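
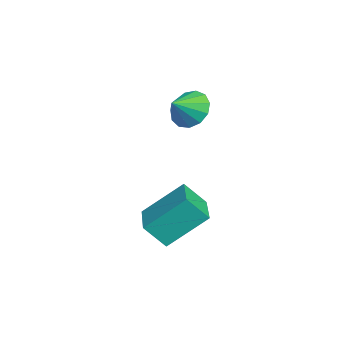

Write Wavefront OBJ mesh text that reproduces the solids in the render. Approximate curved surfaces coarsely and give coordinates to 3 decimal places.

v -1.729 -1.346 -1.63
v -1.765 -2.142 -0.733
v -1.85 0.135 -0.321
v -1.886 -0.661 0.576
v 0.086 -1.299 -1.516
v 0.05 -2.095 -0.619
v -0.035 0.182 -0.207
v -0.071 -0.614 0.69
v -3.609 -0.408 3.516
v -3.023 -0.437 2.846
v -2.991 -1.072 4.084
v -2.883 -0.055 3.14
v -2.974 0.214 3.553
v -3.266 0.286 3.954
v -3.666 0.138 4.217
v -4.049 -0.184 4.256
v -4.292 -0.577 4.061
v -4.318 -0.916 3.693
v -4.119 -1.094 3.268
v -3.758 -1.054 2.922
v -3.349 -0.809 2.765
f 2 4 1
f 5 2 1
f 1 4 3
f 3 5 1
f 2 8 4
f 6 2 5
f 6 8 2
f 4 8 3
f 7 5 3
f 3 8 7
f 7 6 5
f 8 6 7
f 10 9 12
f 10 12 11
f 12 9 13
f 12 13 11
f 13 9 14
f 13 14 11
f 14 9 15
f 14 15 11
f 15 9 16
f 15 16 11
f 16 9 17
f 16 17 11
f 17 9 18
f 17 18 11
f 18 9 19
f 18 19 11
f 19 9 20
f 19 20 11
f 20 9 21
f 20 21 11
f 21 9 10
f 21 10 11



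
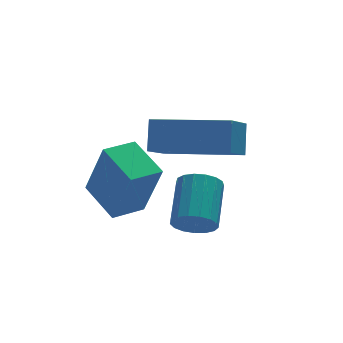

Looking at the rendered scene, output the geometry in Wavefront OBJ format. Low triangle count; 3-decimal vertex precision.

v -4.185 -0.02 0.904
v -3.879 -0.556 2.595
v -4.464 1.185 1.336
v -4.158 0.649 3.027
v -3.242 0.231 0.813
v -2.936 -0.305 2.504
v -3.521 1.436 1.245
v -3.215 0.9 2.936
v -1.916 -2.105 4.051
v -1.666 -1.591 4.822
v -3.536 -0.798 3.706
v -3.286 -0.284 4.477
v -1.214 -1.416 3.363
v -0.964 -0.902 4.134
v -2.834 -0.109 3.018
v -2.584 0.405 3.789
v -2.927 -2.312 1.865
v -2.433 -2.39 1.552
v -1.839 -1.327 2.222
v -2.333 -1.248 2.535
v -2.583 -2.209 1.397
v -1.989 -1.145 2.067
v -2.812 -2.05 1.349
v -2.218 -0.987 2.019
v -3.067 -1.952 1.419
v -2.473 -0.889 2.089
v -3.29 -1.936 1.591
v -2.697 -0.873 2.261
v -3.43 -2.006 1.826
v -2.836 -0.943 2.496
v -3.455 -2.146 2.07
v -2.861 -1.083 2.74
v -3.358 -2.324 2.267
v -2.764 -1.261 2.937
v -3.163 -2.499 2.372
v -2.569 -1.436 3.042
v -2.914 -2.631 2.361
v -2.32 -1.568 3.031
v -2.667 -2.69 2.236
v -2.074 -1.627 2.906
v -2.481 -2.662 2.026
v -1.887 -1.599 2.696
v -2.396 -2.554 1.779
v -1.802 -1.491 2.449
f 2 4 1
f 5 2 1
f 1 4 3
f 3 5 1
f 2 8 4
f 6 2 5
f 6 8 2
f 4 8 3
f 7 5 3
f 3 8 7
f 7 6 5
f 8 6 7
f 10 12 9
f 13 10 9
f 9 12 11
f 11 13 9
f 10 16 12
f 14 10 13
f 14 16 10
f 12 16 11
f 15 13 11
f 11 16 15
f 15 14 13
f 16 14 15
f 18 17 21
f 18 21 19
f 19 21 22
f 19 22 20
f 21 17 23
f 21 23 22
f 22 23 24
f 22 24 20
f 23 17 25
f 23 25 24
f 24 25 26
f 24 26 20
f 25 17 27
f 25 27 26
f 26 27 28
f 26 28 20
f 27 17 29
f 27 29 28
f 28 29 30
f 28 30 20
f 29 17 31
f 29 31 30
f 30 31 32
f 30 32 20
f 31 17 33
f 31 33 32
f 32 33 34
f 32 34 20
f 33 17 35
f 33 35 34
f 34 35 36
f 34 36 20
f 35 17 37
f 35 37 36
f 36 37 38
f 36 38 20
f 37 17 39
f 37 39 38
f 38 39 40
f 38 40 20
f 39 17 41
f 39 41 40
f 40 41 42
f 40 42 20
f 41 17 43
f 41 43 42
f 42 43 44
f 42 44 20
f 43 17 18
f 43 18 44
f 44 18 19
f 44 19 20



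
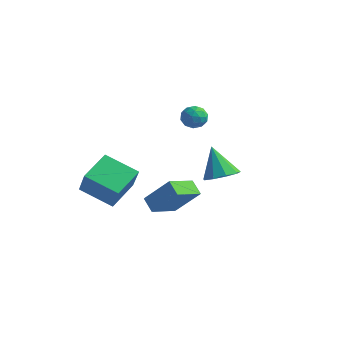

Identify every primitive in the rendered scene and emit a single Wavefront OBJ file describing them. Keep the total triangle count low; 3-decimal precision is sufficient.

v 2.954 -1.833 0.813
v 3.796 -1.696 1.21
v 2.146 -1.647 2.467
v 3.546 -1.133 1.024
v 3.019 -0.899 0.739
v 2.462 -1.101 0.49
v 2.136 -1.646 0.392
v 2.192 -2.279 0.491
v 2.606 -2.703 0.741
v 3.182 -2.72 1.025
v 3.652 -2.323 1.21
v 1.395 -5.094 -0.86
v 0.682 -4.857 -0.312
v 1.498 -3.539 -1.401
v 0.785 -3.301 -0.852
v 2.635 -4.679 0.572
v 1.922 -4.441 1.121
v 2.738 -3.123 0.032
v 2.025 -2.886 0.58
v -2.418 1.545 1.95
v -2.034 2.173 1.773
v -1.406 1.067 2.447
v -1.022 1.695 2.27
v -1.558 1.717 2.805
v -2.183 2.012 2.497
v -1.257 1.228 1.723
v -1.882 1.523 1.415
v -1.316 1.977 1.632
v -1.502 2.279 2.301
v -1.938 0.961 1.919
v -2.124 1.263 2.588
v -2.315 1.901 1.818
v -1.125 1.339 2.402
v -1.44 1.352 2.717
v -1.214 1.721 2.613
v -2.402 1.807 2.243
v -2.177 2.176 2.139
v -1.897 1.907 2.746
v -1.263 1.064 2.081
v -1.038 1.433 1.977
v -2.226 1.519 1.607
v -2 1.888 1.503
v -1.543 1.333 1.474
v -1.667 2.155 1.631
v -1.073 1.874 1.923
v -1.211 1.599 1.602
v -1.578 1.773 1.421
v -1.777 2.333 2.024
v -1.182 2.051 2.317
v -1.497 2.064 2.631
v -1.864 2.238 2.45
v -1.355 2.217 1.942
v -2.258 1.189 1.903
v -1.663 0.907 2.196
v -1.576 1.002 1.77
v -1.943 1.176 1.589
v -2.367 1.366 2.297
v -1.773 1.085 2.589
v -1.862 1.467 2.799
v -2.229 1.641 2.618
v -2.085 1.023 2.278
v -2.508 -3.623 -2.511
v -4.235 -4.205 -1.663
v -2.711 -1.907 -1.745
v -4.438 -2.489 -0.897
v -1.602 -4.171 -1.043
v -3.329 -4.753 -0.195
v -1.805 -2.455 -0.277
v -3.532 -3.037 0.571
f 2 1 4
f 2 4 3
f 4 1 5
f 4 5 3
f 5 1 6
f 5 6 3
f 6 1 7
f 6 7 3
f 7 1 8
f 7 8 3
f 8 1 9
f 8 9 3
f 9 1 10
f 9 10 3
f 10 1 11
f 10 11 3
f 11 1 2
f 11 2 3
f 13 15 12
f 16 13 12
f 12 15 14
f 14 16 12
f 13 19 15
f 17 13 16
f 17 19 13
f 15 19 14
f 18 16 14
f 14 19 18
f 18 17 16
f 19 17 18
f 20 57 36
f 57 31 60
f 36 60 25
f 57 60 36
f 20 36 32
f 36 25 37
f 32 37 21
f 36 37 32
f 20 32 41
f 32 21 42
f 41 42 27
f 32 42 41
f 20 41 53
f 41 27 56
f 53 56 30
f 41 56 53
f 20 53 57
f 53 30 61
f 57 61 31
f 53 61 57
f 21 37 48
f 37 25 51
f 48 51 29
f 37 51 48
f 25 60 38
f 60 31 59
f 38 59 24
f 60 59 38
f 31 61 58
f 61 30 54
f 58 54 22
f 61 54 58
f 30 56 55
f 56 27 43
f 55 43 26
f 56 43 55
f 27 42 47
f 42 21 44
f 47 44 28
f 42 44 47
f 23 49 35
f 49 29 50
f 35 50 24
f 49 50 35
f 23 35 33
f 35 24 34
f 33 34 22
f 35 34 33
f 23 33 40
f 33 22 39
f 40 39 26
f 33 39 40
f 23 40 45
f 40 26 46
f 45 46 28
f 40 46 45
f 23 45 49
f 45 28 52
f 49 52 29
f 45 52 49
f 24 50 38
f 50 29 51
f 38 51 25
f 50 51 38
f 22 34 58
f 34 24 59
f 58 59 31
f 34 59 58
f 26 39 55
f 39 22 54
f 55 54 30
f 39 54 55
f 28 46 47
f 46 26 43
f 47 43 27
f 46 43 47
f 29 52 48
f 52 28 44
f 48 44 21
f 52 44 48
f 63 65 62
f 66 63 62
f 62 65 64
f 64 66 62
f 63 69 65
f 67 63 66
f 67 69 63
f 65 69 64
f 68 66 64
f 64 69 68
f 68 67 66
f 69 67 68



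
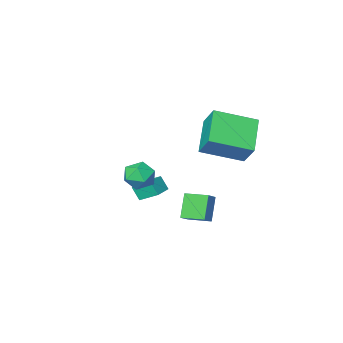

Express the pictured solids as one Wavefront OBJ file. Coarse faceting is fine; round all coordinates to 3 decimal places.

v -2.138 1.77 3.023
v -2.101 2.687 4.08
v -4.004 2.639 2.336
v -3.967 3.556 3.393
v -1.093 3.084 1.847
v -1.056 4.001 2.904
v -2.959 3.953 1.16
v -2.922 4.87 2.217
v -1.189 -1.612 -2.97
v -0.996 -2.005 -2.229
v -1.74 -0.787 -2.389
v -1.548 -1.179 -1.649
v -0.332 -1.081 -2.911
v -0.14 -1.473 -2.171
v -0.884 -0.255 -2.331
v -0.691 -0.648 -1.59
v -2.262 0.502 -2.373
v -1.598 0.966 -1.877
v -2.997 1.445 -2.272
v -2.333 1.91 -1.776
v -1.727 1.05 -3.604
v -1.063 1.515 -3.108
v -2.462 1.994 -3.503
v -1.798 2.458 -3.007
v 0.948 2.704 0.967
v 1.636 3.001 0.562
v 1.284 1.419 0.598
v 1.972 1.716 0.193
v 1.934 1.744 1.043
v 1.726 2.538 1.271
v 1.194 1.882 -0.111
v 0.986 2.676 0.117
v 1.788 2.492 -0.105
v 2.245 2.407 0.609
v 0.675 2.013 0.551
v 1.132 1.928 1.265
f 2 4 1
f 5 2 1
f 1 4 3
f 3 5 1
f 2 8 4
f 6 2 5
f 6 8 2
f 4 8 3
f 7 5 3
f 3 8 7
f 7 6 5
f 8 6 7
f 10 12 9
f 13 10 9
f 9 12 11
f 11 13 9
f 10 16 12
f 14 10 13
f 14 16 10
f 12 16 11
f 15 13 11
f 11 16 15
f 15 14 13
f 16 14 15
f 18 20 17
f 21 18 17
f 17 20 19
f 19 21 17
f 18 24 20
f 22 18 21
f 22 24 18
f 20 24 19
f 23 21 19
f 19 24 23
f 23 22 21
f 24 22 23
f 25 36 30
f 25 30 26
f 25 26 32
f 25 32 35
f 25 35 36
f 26 30 34
f 30 36 29
f 36 35 27
f 35 32 31
f 32 26 33
f 28 34 29
f 28 29 27
f 28 27 31
f 28 31 33
f 28 33 34
f 29 34 30
f 27 29 36
f 31 27 35
f 33 31 32
f 34 33 26



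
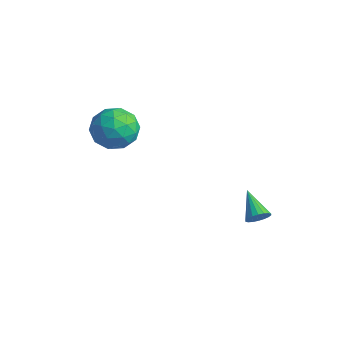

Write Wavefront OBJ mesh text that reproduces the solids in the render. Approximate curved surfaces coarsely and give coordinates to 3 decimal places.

v 3.317 -0.588 -4.174
v 3.629 -0.336 -3.813
v 2.163 -0.232 -3.426
v 3.579 -0.162 -3.972
v 3.478 -0.072 -4.17
v 3.345 -0.085 -4.37
v 3.206 -0.197 -4.53
v 3.089 -0.387 -4.621
v 3.017 -0.616 -4.623
v 3.004 -0.84 -4.536
v 3.054 -1.013 -4.377
v 3.155 -1.103 -4.179
v 3.288 -1.09 -3.979
v 3.427 -0.978 -3.818
v 3.544 -0.789 -3.728
v 3.616 -0.559 -3.726
v -2.355 -2.769 -0.313
v -1.664 -2.797 -1.118
v -2.296 -4.483 -0.202
v -1.605 -4.511 -1.007
v -1.31 -4.111 -0.069
v -1.347 -3.052 -0.137
v -2.613 -4.228 -1.183
v -2.65 -3.169 -1.251
v -1.823 -3.699 -1.656
v -1.018 -3.627 -0.967
v -2.942 -3.653 -0.353
v -2.137 -3.581 0.336
v -2.014 -2.633 -0.725
v -1.946 -4.647 -0.595
v -1.772 -4.412 -0.043
v -1.366 -4.429 -0.517
v -1.828 -2.782 -0.148
v -1.422 -2.799 -0.622
v -1.214 -3.572 -0.005
v -2.538 -4.481 -0.698
v -2.132 -4.498 -1.172
v -2.594 -2.851 -0.803
v -2.188 -2.868 -1.277
v -2.746 -3.708 -1.315
v -1.702 -3.179 -1.515
v -1.667 -4.187 -1.45
v -2.26 -4.02 -1.553
v -2.281 -3.398 -1.593
v -1.229 -3.137 -1.11
v -1.194 -4.144 -1.045
v -1.021 -3.909 -0.493
v -1.042 -3.287 -0.533
v -1.322 -3.667 -1.426
v -2.766 -3.136 -0.275
v -2.731 -4.143 -0.21
v -2.918 -3.993 -0.787
v -2.939 -3.371 -0.827
v -2.293 -3.093 0.13
v -2.258 -4.101 0.195
v -1.679 -3.882 0.273
v -1.7 -3.26 0.233
v -2.638 -3.613 0.106
f 2 1 4
f 2 4 3
f 4 1 5
f 4 5 3
f 5 1 6
f 5 6 3
f 6 1 7
f 6 7 3
f 7 1 8
f 7 8 3
f 8 1 9
f 8 9 3
f 9 1 10
f 9 10 3
f 10 1 11
f 10 11 3
f 11 1 12
f 11 12 3
f 12 1 13
f 12 13 3
f 13 1 14
f 13 14 3
f 14 1 15
f 14 15 3
f 15 1 16
f 15 16 3
f 16 1 2
f 16 2 3
f 17 54 33
f 54 28 57
f 33 57 22
f 54 57 33
f 17 33 29
f 33 22 34
f 29 34 18
f 33 34 29
f 17 29 38
f 29 18 39
f 38 39 24
f 29 39 38
f 17 38 50
f 38 24 53
f 50 53 27
f 38 53 50
f 17 50 54
f 50 27 58
f 54 58 28
f 50 58 54
f 18 34 45
f 34 22 48
f 45 48 26
f 34 48 45
f 22 57 35
f 57 28 56
f 35 56 21
f 57 56 35
f 28 58 55
f 58 27 51
f 55 51 19
f 58 51 55
f 27 53 52
f 53 24 40
f 52 40 23
f 53 40 52
f 24 39 44
f 39 18 41
f 44 41 25
f 39 41 44
f 20 46 32
f 46 26 47
f 32 47 21
f 46 47 32
f 20 32 30
f 32 21 31
f 30 31 19
f 32 31 30
f 20 30 37
f 30 19 36
f 37 36 23
f 30 36 37
f 20 37 42
f 37 23 43
f 42 43 25
f 37 43 42
f 20 42 46
f 42 25 49
f 46 49 26
f 42 49 46
f 21 47 35
f 47 26 48
f 35 48 22
f 47 48 35
f 19 31 55
f 31 21 56
f 55 56 28
f 31 56 55
f 23 36 52
f 36 19 51
f 52 51 27
f 36 51 52
f 25 43 44
f 43 23 40
f 44 40 24
f 43 40 44
f 26 49 45
f 49 25 41
f 45 41 18
f 49 41 45



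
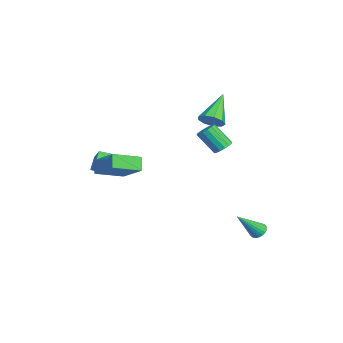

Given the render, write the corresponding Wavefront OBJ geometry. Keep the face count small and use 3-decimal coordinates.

v 3.613 4.19 -2.778
v 4.111 4.177 -2.985
v 4.167 2.97 -1.362
v 4.125 4.349 -2.842
v 4.05 4.494 -2.688
v 3.899 4.586 -2.549
v 3.699 4.61 -2.45
v 3.484 4.561 -2.408
v 3.291 4.448 -2.43
v 3.154 4.291 -2.512
v 3.096 4.116 -2.64
v 3.128 3.954 -2.792
v 3.243 3.832 -2.942
v 3.422 3.773 -3.063
v 3.634 3.786 -3.135
v 3.843 3.868 -3.146
v 4.012 4.007 -3.092
v -1.741 2.248 2.979
v -1.175 2.342 3.523
v -3.219 3.052 4.381
v -1.218 2.788 3.221
v -1.505 2.982 2.806
v -1.903 2.832 2.473
v -2.225 2.408 2.376
v -2.32 1.91 2.562
v -2.144 1.57 2.943
v -1.78 1.546 3.341
v -1.397 1.852 3.57
v 0.21 -4.194 1.183
v 1.534 -3.305 2.234
v -0.392 -2.62 0.611
v 0.932 -1.731 1.661
v 0.808 -4.229 0.459
v 2.132 -3.34 1.509
v 0.206 -2.655 -0.114
v 1.53 -1.766 0.937
v -2.218 -4.341 -0.723
v -2.87 -4.087 -0.05
v -2.106 -2.712 -1.229
v -2.757 -2.458 -0.557
v -1.163 -4.122 0.217
v -1.814 -3.868 0.889
v -1.05 -2.493 -0.29
v -1.702 -2.239 0.383
v -0.551 2.781 1.474
v -0.139 3.058 1.828
v -0.576 2.136 3.06
v -0.989 1.859 2.706
v -0.403 3.228 1.861
v -0.84 2.306 3.093
v -0.707 3.279 1.791
v -1.144 2.356 3.023
v -0.969 3.195 1.636
v -1.406 2.273 2.868
v -1.119 3.001 1.437
v -1.556 2.079 2.669
v -1.117 2.748 1.248
v -1.554 1.826 2.48
v -0.964 2.504 1.12
v -1.401 1.582 2.352
v -0.7 2.334 1.087
v -1.137 1.412 2.319
v -0.396 2.284 1.157
v -0.833 1.361 2.389
v -0.134 2.367 1.312
v -0.571 1.445 2.544
v 0.016 2.561 1.511
v -0.421 1.639 2.743
v 0.014 2.814 1.7
v -0.423 1.892 2.932
f 2 1 4
f 2 4 3
f 4 1 5
f 4 5 3
f 5 1 6
f 5 6 3
f 6 1 7
f 6 7 3
f 7 1 8
f 7 8 3
f 8 1 9
f 8 9 3
f 9 1 10
f 9 10 3
f 10 1 11
f 10 11 3
f 11 1 12
f 11 12 3
f 12 1 13
f 12 13 3
f 13 1 14
f 13 14 3
f 14 1 15
f 14 15 3
f 15 1 16
f 15 16 3
f 16 1 17
f 16 17 3
f 17 1 2
f 17 2 3
f 19 18 21
f 19 21 20
f 21 18 22
f 21 22 20
f 22 18 23
f 22 23 20
f 23 18 24
f 23 24 20
f 24 18 25
f 24 25 20
f 25 18 26
f 25 26 20
f 26 18 27
f 26 27 20
f 27 18 28
f 27 28 20
f 28 18 19
f 28 19 20
f 30 32 29
f 33 30 29
f 29 32 31
f 31 33 29
f 30 36 32
f 34 30 33
f 34 36 30
f 32 36 31
f 35 33 31
f 31 36 35
f 35 34 33
f 36 34 35
f 38 40 37
f 41 38 37
f 37 40 39
f 39 41 37
f 38 44 40
f 42 38 41
f 42 44 38
f 40 44 39
f 43 41 39
f 39 44 43
f 43 42 41
f 44 42 43
f 46 45 49
f 46 49 47
f 47 49 50
f 47 50 48
f 49 45 51
f 49 51 50
f 50 51 52
f 50 52 48
f 51 45 53
f 51 53 52
f 52 53 54
f 52 54 48
f 53 45 55
f 53 55 54
f 54 55 56
f 54 56 48
f 55 45 57
f 55 57 56
f 56 57 58
f 56 58 48
f 57 45 59
f 57 59 58
f 58 59 60
f 58 60 48
f 59 45 61
f 59 61 60
f 60 61 62
f 60 62 48
f 61 45 63
f 61 63 62
f 62 63 64
f 62 64 48
f 63 45 65
f 63 65 64
f 64 65 66
f 64 66 48
f 65 45 67
f 65 67 66
f 66 67 68
f 66 68 48
f 67 45 69
f 67 69 68
f 68 69 70
f 68 70 48
f 69 45 46
f 69 46 70
f 70 46 47
f 70 47 48



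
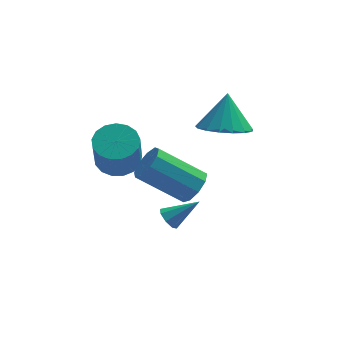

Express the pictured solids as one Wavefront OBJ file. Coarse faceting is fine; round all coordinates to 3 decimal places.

v 0.475 -0.823 2.392
v 0.825 -1.181 2.964
v -0.866 -0.855 4.2
v -1.215 -0.497 3.628
v 0.934 -0.673 2.979
v -0.757 -0.347 4.216
v 0.828 -0.235 2.719
v -0.862 0.091 3.956
v 0.558 -0.072 2.306
v -1.133 0.254 3.543
v 0.249 -0.261 1.933
v -1.442 0.065 3.17
v 0.045 -0.712 1.775
v -1.645 -0.386 3.012
v 0.043 -1.215 1.905
v -1.647 -0.889 3.142
v 0.243 -1.535 2.262
v -1.447 -1.209 3.499
v 0.552 -1.522 2.681
v -1.139 -1.196 3.918
v 1.973 3.048 2.565
v 2.897 3.525 2.208
v 2.167 3.772 4.035
v 2.521 3.873 2.086
v 2.019 4.031 2.074
v 1.506 3.964 2.175
v 1.101 3.687 2.365
v 0.895 3.264 2.601
v 0.936 2.791 2.829
v 1.215 2.377 2.996
v 1.668 2.116 3.065
v 2.19 2.069 3.019
v 2.663 2.246 2.869
v 2.977 2.607 2.65
v 3.062 3.068 2.411
v -0.348 0.577 -0.529
v -0.068 0.303 -0.886
v 0.808 0.663 0.309
v -0.051 0.703 -0.95
v -0.208 1.029 -0.768
v -0.446 1.091 -0.445
v -0.627 0.852 -0.172
v -0.644 0.452 -0.108
v -0.487 0.125 -0.29
v -0.249 0.063 -0.613
v -2.005 3.849 0.469
v -1.088 3.862 0.538
v -1.198 3.065 2.16
v -2.115 3.051 2.091
v -1.213 4.245 0.718
v -1.323 3.447 2.339
v -1.519 4.536 0.84
v -1.629 3.739 2.462
v -1.937 4.67 0.878
v -2.047 3.873 2.499
v -2.37 4.616 0.822
v -2.48 3.819 2.443
v -2.72 4.386 0.685
v -2.83 3.589 2.306
v -2.906 4.033 0.499
v -3.016 3.236 2.12
v -2.885 3.638 0.306
v -2.995 2.84 1.927
v -2.663 3.291 0.15
v -2.773 2.493 1.772
v -2.29 3.072 0.068
v -2.4 2.274 1.689
v -1.852 3.03 0.077
v -1.962 2.233 1.699
v -1.449 3.177 0.177
v -1.559 2.38 1.798
v -1.173 3.477 0.343
v -1.283 2.68 1.964
f 2 1 5
f 2 5 3
f 3 5 6
f 3 6 4
f 5 1 7
f 5 7 6
f 6 7 8
f 6 8 4
f 7 1 9
f 7 9 8
f 8 9 10
f 8 10 4
f 9 1 11
f 9 11 10
f 10 11 12
f 10 12 4
f 11 1 13
f 11 13 12
f 12 13 14
f 12 14 4
f 13 1 15
f 13 15 14
f 14 15 16
f 14 16 4
f 15 1 17
f 15 17 16
f 16 17 18
f 16 18 4
f 17 1 19
f 17 19 18
f 18 19 20
f 18 20 4
f 19 1 2
f 19 2 20
f 20 2 3
f 20 3 4
f 22 21 24
f 22 24 23
f 24 21 25
f 24 25 23
f 25 21 26
f 25 26 23
f 26 21 27
f 26 27 23
f 27 21 28
f 27 28 23
f 28 21 29
f 28 29 23
f 29 21 30
f 29 30 23
f 30 21 31
f 30 31 23
f 31 21 32
f 31 32 23
f 32 21 33
f 32 33 23
f 33 21 34
f 33 34 23
f 34 21 35
f 34 35 23
f 35 21 22
f 35 22 23
f 37 36 39
f 37 39 38
f 39 36 40
f 39 40 38
f 40 36 41
f 40 41 38
f 41 36 42
f 41 42 38
f 42 36 43
f 42 43 38
f 43 36 44
f 43 44 38
f 44 36 45
f 44 45 38
f 45 36 37
f 45 37 38
f 47 46 50
f 47 50 48
f 48 50 51
f 48 51 49
f 50 46 52
f 50 52 51
f 51 52 53
f 51 53 49
f 52 46 54
f 52 54 53
f 53 54 55
f 53 55 49
f 54 46 56
f 54 56 55
f 55 56 57
f 55 57 49
f 56 46 58
f 56 58 57
f 57 58 59
f 57 59 49
f 58 46 60
f 58 60 59
f 59 60 61
f 59 61 49
f 60 46 62
f 60 62 61
f 61 62 63
f 61 63 49
f 62 46 64
f 62 64 63
f 63 64 65
f 63 65 49
f 64 46 66
f 64 66 65
f 65 66 67
f 65 67 49
f 66 46 68
f 66 68 67
f 67 68 69
f 67 69 49
f 68 46 70
f 68 70 69
f 69 70 71
f 69 71 49
f 70 46 72
f 70 72 71
f 71 72 73
f 71 73 49
f 72 46 47
f 72 47 73
f 73 47 48
f 73 48 49



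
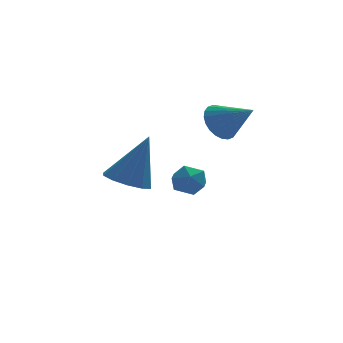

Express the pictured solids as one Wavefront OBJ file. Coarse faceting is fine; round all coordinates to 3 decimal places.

v -1.203 -1.197 1.235
v -0.503 -1.631 0.986
v -0.437 -1.023 3.085
v -0.414 -1.114 0.901
v -0.627 -0.629 0.943
v -1.059 -0.361 1.097
v -1.547 -0.412 1.303
v -1.902 -0.763 1.483
v -1.991 -1.281 1.569
v -1.778 -1.766 1.526
v -1.346 -2.034 1.373
v -0.859 -1.983 1.167
v 2.724 2.312 2.37
v 3.126 2.11 1.685
v 3.636 1.348 3.19
v 3.298 2.359 1.787
v 3.383 2.602 1.977
v 3.368 2.8 2.228
v 3.254 2.924 2.5
v 3.06 2.955 2.753
v 2.815 2.888 2.947
v 2.556 2.734 3.053
v 2.322 2.515 3.056
v 2.15 2.265 2.954
v 2.065 2.023 2.763
v 2.08 1.824 2.513
v 2.194 1.7 2.24
v 2.388 1.669 1.988
v 2.633 1.736 1.794
v 2.892 1.891 1.687
v 1.326 3.47 -0.431
v 1.821 3.496 -0.975
v 1.679 2.364 -0.165
v 2.174 2.39 -0.709
v 2.263 2.808 -0.11
v 2.045 3.491 -0.274
v 1.455 2.369 -0.866
v 1.237 3.052 -1.03
v 1.901 2.816 -1.244
v 2.4 3.087 -0.776
v 1.1 2.773 -0.364
v 1.599 3.044 0.104
f 2 1 4
f 2 4 3
f 4 1 5
f 4 5 3
f 5 1 6
f 5 6 3
f 6 1 7
f 6 7 3
f 7 1 8
f 7 8 3
f 8 1 9
f 8 9 3
f 9 1 10
f 9 10 3
f 10 1 11
f 10 11 3
f 11 1 12
f 11 12 3
f 12 1 2
f 12 2 3
f 14 13 16
f 14 16 15
f 16 13 17
f 16 17 15
f 17 13 18
f 17 18 15
f 18 13 19
f 18 19 15
f 19 13 20
f 19 20 15
f 20 13 21
f 20 21 15
f 21 13 22
f 21 22 15
f 22 13 23
f 22 23 15
f 23 13 24
f 23 24 15
f 24 13 25
f 24 25 15
f 25 13 26
f 25 26 15
f 26 13 27
f 26 27 15
f 27 13 28
f 27 28 15
f 28 13 29
f 28 29 15
f 29 13 30
f 29 30 15
f 30 13 14
f 30 14 15
f 31 42 36
f 31 36 32
f 31 32 38
f 31 38 41
f 31 41 42
f 32 36 40
f 36 42 35
f 42 41 33
f 41 38 37
f 38 32 39
f 34 40 35
f 34 35 33
f 34 33 37
f 34 37 39
f 34 39 40
f 35 40 36
f 33 35 42
f 37 33 41
f 39 37 38
f 40 39 32



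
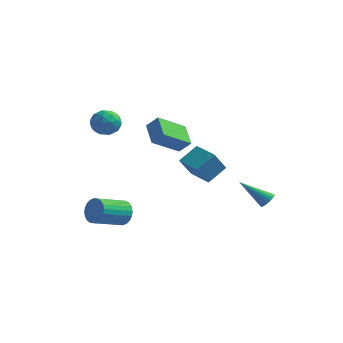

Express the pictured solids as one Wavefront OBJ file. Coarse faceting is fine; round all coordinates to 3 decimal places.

v -2.521 3.324 -0.754
v -3.152 1.807 0.18
v -1.886 3.453 -0.116
v -2.517 1.936 0.818
v -1.603 2.484 -1.498
v -2.234 0.967 -0.564
v -0.968 2.613 -0.86
v -1.599 1.096 0.074
v -1.355 -2.765 -3.93
v -1.119 -3.086 -4.589
v -1.689 -4.616 -4.049
v -1.925 -4.295 -3.39
v -0.874 -3.116 -4.418
v -1.444 -4.647 -3.877
v -0.702 -3.094 -4.172
v -1.272 -4.624 -3.632
v -0.63 -3.021 -3.89
v -1.2 -4.551 -3.35
v -0.668 -2.909 -3.614
v -1.238 -4.439 -3.073
v -0.811 -2.775 -3.386
v -1.381 -4.305 -2.845
v -1.036 -2.64 -3.241
v -1.606 -4.17 -2.7
v -1.31 -2.524 -3.2
v -1.88 -4.054 -2.66
v -1.591 -2.444 -3.271
v -2.161 -3.974 -2.731
v -1.836 -2.413 -3.443
v -2.406 -3.944 -2.902
v -2.008 -2.436 -3.688
v -2.578 -3.966 -3.148
v -2.08 -2.509 -3.97
v -2.65 -4.039 -3.43
v -2.042 -2.621 -4.247
v -2.612 -4.151 -3.706
v -1.899 -2.755 -4.475
v -2.469 -4.285 -3.934
v -1.674 -2.89 -4.62
v -2.244 -4.42 -4.079
v -1.4 -3.006 -4.66
v -1.97 -4.536 -4.12
v -2.75 -1.259 1.935
v -2.223 -1.878 1.763
v -3.697 -1.862 1.197
v -3.17 -2.481 1.025
v -3.465 -2.388 1.796
v -2.88 -2.016 2.252
v -3.04 -1.724 0.708
v -2.455 -1.352 1.164
v -2.402 -2.165 1.005
v -2.665 -2.576 1.678
v -3.255 -1.164 1.282
v -3.518 -1.575 1.955
v -2.403 -1.516 1.914
v -3.517 -2.224 1.046
v -3.691 -2.17 1.499
v -3.381 -2.534 1.398
v -2.789 -1.597 2.201
v -2.479 -1.96 2.1
v -3.21 -2.26 2.12
v -3.441 -1.78 0.86
v -3.131 -2.143 0.759
v -2.539 -1.206 1.562
v -2.229 -1.57 1.461
v -2.71 -1.48 0.84
v -2.199 -2.048 1.367
v -2.756 -2.402 0.933
v -2.679 -1.958 0.747
v -2.335 -1.739 1.015
v -2.353 -2.289 1.763
v -2.91 -2.644 1.329
v -3.084 -2.59 1.782
v -2.739 -2.37 2.05
v -2.459 -2.458 1.317
v -3.01 -1.096 1.631
v -3.567 -1.451 1.197
v -3.181 -1.37 0.91
v -2.836 -1.15 1.178
v -3.164 -1.338 2.027
v -3.721 -1.692 1.593
v -3.585 -2.001 1.945
v -3.241 -1.782 2.213
v -3.461 -1.282 1.643
v 3.918 1.98 -3.519
v 4.287 1.864 -3.187
v 2.662 1.36 -2.341
v 4.239 2.064 -3.132
v 4.136 2.249 -3.145
v 3.996 2.387 -3.222
v 3.841 2.455 -3.35
v 3.7 2.441 -3.508
v 3.597 2.347 -3.668
v 3.549 2.19 -3.802
v 3.565 1.996 -3.887
v 3.642 1.8 -3.908
v 3.766 1.635 -3.862
v 3.917 1.529 -3.757
v 4.068 1.501 -3.611
v 4.193 1.556 -3.449
v 4.27 1.685 -3.298
v 0.578 0.28 -1.863
v 0.47 -0.61 -0.736
v 0.984 1.206 -1.093
v 0.876 0.316 0.034
v 1.844 -0.116 -2.054
v 1.736 -1.006 -0.927
v 2.25 0.81 -1.284
v 2.142 -0.08 -0.157
f 2 4 1
f 5 2 1
f 1 4 3
f 3 5 1
f 2 8 4
f 6 2 5
f 6 8 2
f 4 8 3
f 7 5 3
f 3 8 7
f 7 6 5
f 8 6 7
f 10 9 13
f 10 13 11
f 11 13 14
f 11 14 12
f 13 9 15
f 13 15 14
f 14 15 16
f 14 16 12
f 15 9 17
f 15 17 16
f 16 17 18
f 16 18 12
f 17 9 19
f 17 19 18
f 18 19 20
f 18 20 12
f 19 9 21
f 19 21 20
f 20 21 22
f 20 22 12
f 21 9 23
f 21 23 22
f 22 23 24
f 22 24 12
f 23 9 25
f 23 25 24
f 24 25 26
f 24 26 12
f 25 9 27
f 25 27 26
f 26 27 28
f 26 28 12
f 27 9 29
f 27 29 28
f 28 29 30
f 28 30 12
f 29 9 31
f 29 31 30
f 30 31 32
f 30 32 12
f 31 9 33
f 31 33 32
f 32 33 34
f 32 34 12
f 33 9 35
f 33 35 34
f 34 35 36
f 34 36 12
f 35 9 37
f 35 37 36
f 36 37 38
f 36 38 12
f 37 9 39
f 37 39 38
f 38 39 40
f 38 40 12
f 39 9 41
f 39 41 40
f 40 41 42
f 40 42 12
f 41 9 10
f 41 10 42
f 42 10 11
f 42 11 12
f 43 80 59
f 80 54 83
f 59 83 48
f 80 83 59
f 43 59 55
f 59 48 60
f 55 60 44
f 59 60 55
f 43 55 64
f 55 44 65
f 64 65 50
f 55 65 64
f 43 64 76
f 64 50 79
f 76 79 53
f 64 79 76
f 43 76 80
f 76 53 84
f 80 84 54
f 76 84 80
f 44 60 71
f 60 48 74
f 71 74 52
f 60 74 71
f 48 83 61
f 83 54 82
f 61 82 47
f 83 82 61
f 54 84 81
f 84 53 77
f 81 77 45
f 84 77 81
f 53 79 78
f 79 50 66
f 78 66 49
f 79 66 78
f 50 65 70
f 65 44 67
f 70 67 51
f 65 67 70
f 46 72 58
f 72 52 73
f 58 73 47
f 72 73 58
f 46 58 56
f 58 47 57
f 56 57 45
f 58 57 56
f 46 56 63
f 56 45 62
f 63 62 49
f 56 62 63
f 46 63 68
f 63 49 69
f 68 69 51
f 63 69 68
f 46 68 72
f 68 51 75
f 72 75 52
f 68 75 72
f 47 73 61
f 73 52 74
f 61 74 48
f 73 74 61
f 45 57 81
f 57 47 82
f 81 82 54
f 57 82 81
f 49 62 78
f 62 45 77
f 78 77 53
f 62 77 78
f 51 69 70
f 69 49 66
f 70 66 50
f 69 66 70
f 52 75 71
f 75 51 67
f 71 67 44
f 75 67 71
f 86 85 88
f 86 88 87
f 88 85 89
f 88 89 87
f 89 85 90
f 89 90 87
f 90 85 91
f 90 91 87
f 91 85 92
f 91 92 87
f 92 85 93
f 92 93 87
f 93 85 94
f 93 94 87
f 94 85 95
f 94 95 87
f 95 85 96
f 95 96 87
f 96 85 97
f 96 97 87
f 97 85 98
f 97 98 87
f 98 85 99
f 98 99 87
f 99 85 100
f 99 100 87
f 100 85 101
f 100 101 87
f 101 85 86
f 101 86 87
f 103 105 102
f 106 103 102
f 102 105 104
f 104 106 102
f 103 109 105
f 107 103 106
f 107 109 103
f 105 109 104
f 108 106 104
f 104 109 108
f 108 107 106
f 109 107 108



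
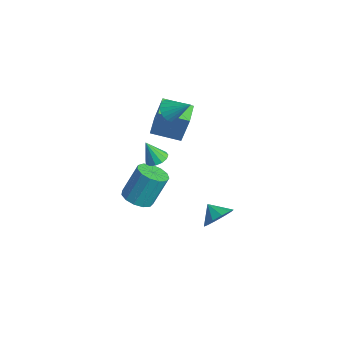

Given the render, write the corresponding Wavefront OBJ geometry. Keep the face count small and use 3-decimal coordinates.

v -4.716 0.688 -0.197
v -4.339 1.039 1.684
v -3.759 2.175 -0.667
v -3.381 2.526 1.214
v -3.439 -0.166 -0.294
v -3.061 0.185 1.587
v -2.481 1.321 -0.764
v -2.104 1.672 1.117
v -2.216 -1.533 -4.638
v -1.336 -1.135 -4.853
v -1.303 -0.15 -2.897
v -2.184 -0.547 -2.682
v -1.72 -0.771 -5.03
v -1.687 0.214 -3.074
v -2.261 -0.649 -5.082
v -2.229 0.336 -3.127
v -2.789 -0.808 -4.994
v -2.756 0.178 -3.038
v -3.135 -1.196 -4.792
v -3.102 -0.211 -2.837
v -3.189 -1.692 -4.541
v -3.156 -0.706 -2.586
v -2.934 -2.137 -4.321
v -2.902 -1.151 -2.366
v -2.452 -2.39 -4.202
v -2.419 -1.404 -2.246
v -1.894 -2.371 -4.221
v -1.862 -1.385 -2.265
v -1.439 -2.086 -4.372
v -1.407 -1.1 -2.416
v -1.231 -1.625 -4.608
v -1.198 -0.64 -2.652
v 1.763 -2.1 2.179
v 2.348 -2.427 2.191
v 1.457 -2.6 3.461
v 2.414 -2.086 2.34
v 2.273 -1.75 2.437
v 1.97 -1.524 2.453
v 1.602 -1.482 2.382
v 1.285 -1.635 2.246
v 1.12 -1.936 2.089
v 1.159 -2.289 1.961
v 1.39 -2.582 1.901
v 1.74 -2.721 1.931
v 2.097 -2.664 2.038
v 3.905 0.552 -2.166
v 4.485 0.442 -1.409
v 3.055 0.288 -1.554
v 4.302 1.006 -1.42
v 3.968 1.397 -1.716
v 3.609 1.465 -2.184
v 3.364 1.184 -2.645
v 3.325 0.661 -2.924
v 3.508 0.097 -2.913
v 3.842 -0.294 -2.617
v 4.2 -0.362 -2.149
v 4.446 -0.081 -1.687
v -1.797 0.275 2.704
v -1.351 0.429 2.108
v -0.843 1.125 3.636
v -1.574 0.684 2.104
v -1.84 0.858 2.218
v -2.098 0.916 2.429
v -2.297 0.848 2.694
v -2.396 0.666 2.962
v -2.376 0.407 3.178
v -2.242 0.121 3.301
v -2.019 -0.133 3.305
v -1.753 -0.307 3.191
v -1.495 -0.365 2.98
v -1.296 -0.297 2.715
v -1.197 -0.115 2.447
v -1.217 0.144 2.231
f 2 4 1
f 5 2 1
f 1 4 3
f 3 5 1
f 2 8 4
f 6 2 5
f 6 8 2
f 4 8 3
f 7 5 3
f 3 8 7
f 7 6 5
f 8 6 7
f 10 9 13
f 10 13 11
f 11 13 14
f 11 14 12
f 13 9 15
f 13 15 14
f 14 15 16
f 14 16 12
f 15 9 17
f 15 17 16
f 16 17 18
f 16 18 12
f 17 9 19
f 17 19 18
f 18 19 20
f 18 20 12
f 19 9 21
f 19 21 20
f 20 21 22
f 20 22 12
f 21 9 23
f 21 23 22
f 22 23 24
f 22 24 12
f 23 9 25
f 23 25 24
f 24 25 26
f 24 26 12
f 25 9 27
f 25 27 26
f 26 27 28
f 26 28 12
f 27 9 29
f 27 29 28
f 28 29 30
f 28 30 12
f 29 9 31
f 29 31 30
f 30 31 32
f 30 32 12
f 31 9 10
f 31 10 32
f 32 10 11
f 32 11 12
f 34 33 36
f 34 36 35
f 36 33 37
f 36 37 35
f 37 33 38
f 37 38 35
f 38 33 39
f 38 39 35
f 39 33 40
f 39 40 35
f 40 33 41
f 40 41 35
f 41 33 42
f 41 42 35
f 42 33 43
f 42 43 35
f 43 33 44
f 43 44 35
f 44 33 45
f 44 45 35
f 45 33 34
f 45 34 35
f 47 46 49
f 47 49 48
f 49 46 50
f 49 50 48
f 50 46 51
f 50 51 48
f 51 46 52
f 51 52 48
f 52 46 53
f 52 53 48
f 53 46 54
f 53 54 48
f 54 46 55
f 54 55 48
f 55 46 56
f 55 56 48
f 56 46 57
f 56 57 48
f 57 46 47
f 57 47 48
f 59 58 61
f 59 61 60
f 61 58 62
f 61 62 60
f 62 58 63
f 62 63 60
f 63 58 64
f 63 64 60
f 64 58 65
f 64 65 60
f 65 58 66
f 65 66 60
f 66 58 67
f 66 67 60
f 67 58 68
f 67 68 60
f 68 58 69
f 68 69 60
f 69 58 70
f 69 70 60
f 70 58 71
f 70 71 60
f 71 58 72
f 71 72 60
f 72 58 73
f 72 73 60
f 73 58 59
f 73 59 60



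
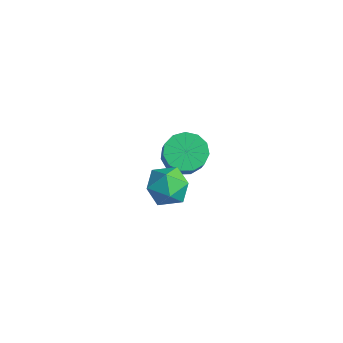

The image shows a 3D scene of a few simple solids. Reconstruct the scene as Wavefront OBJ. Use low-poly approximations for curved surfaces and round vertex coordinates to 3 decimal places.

v 1.072 -2.306 4.451
v 2.041 -2.493 4.297
v 0.679 -3.507 3.443
v 1.648 -3.694 3.289
v 1.237 -3.89 4.178
v 1.48 -3.148 4.801
v 1.24 -2.852 2.939
v 1.483 -2.11 3.562
v 2.145 -2.831 3.362
v 2.143 -3.472 4.128
v 0.577 -2.528 3.612
v 0.575 -3.169 4.378
v -3.914 1.794 -1.199
v -3.444 1.127 -1.777
v -2.635 0.659 -0.578
v -3.106 1.326 -0.001
v -3.138 1.6 -1.799
v -2.329 1.132 -0.6
v -3.079 2.134 -1.63
v -2.27 1.666 -0.431
v -3.285 2.561 -1.325
v -2.476 2.093 -0.126
v -3.691 2.744 -0.98
v -2.882 2.276 0.219
v -4.168 2.625 -0.704
v -3.359 2.157 0.495
v -4.564 2.242 -0.586
v -3.756 1.775 0.613
v -4.755 1.718 -0.663
v -3.946 1.25 0.536
v -4.678 1.217 -0.91
v -3.869 0.749 0.289
v -4.359 0.9 -1.249
v -3.55 0.432 -0.05
v -3.899 0.866 -1.572
v -3.09 0.398 -0.373
f 1 12 6
f 1 6 2
f 1 2 8
f 1 8 11
f 1 11 12
f 2 6 10
f 6 12 5
f 12 11 3
f 11 8 7
f 8 2 9
f 4 10 5
f 4 5 3
f 4 3 7
f 4 7 9
f 4 9 10
f 5 10 6
f 3 5 12
f 7 3 11
f 9 7 8
f 10 9 2
f 14 13 17
f 14 17 15
f 15 17 18
f 15 18 16
f 17 13 19
f 17 19 18
f 18 19 20
f 18 20 16
f 19 13 21
f 19 21 20
f 20 21 22
f 20 22 16
f 21 13 23
f 21 23 22
f 22 23 24
f 22 24 16
f 23 13 25
f 23 25 24
f 24 25 26
f 24 26 16
f 25 13 27
f 25 27 26
f 26 27 28
f 26 28 16
f 27 13 29
f 27 29 28
f 28 29 30
f 28 30 16
f 29 13 31
f 29 31 30
f 30 31 32
f 30 32 16
f 31 13 33
f 31 33 32
f 32 33 34
f 32 34 16
f 33 13 35
f 33 35 34
f 34 35 36
f 34 36 16
f 35 13 14
f 35 14 36
f 36 14 15
f 36 15 16



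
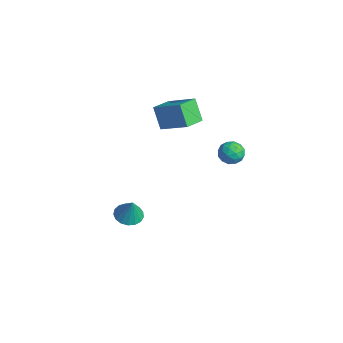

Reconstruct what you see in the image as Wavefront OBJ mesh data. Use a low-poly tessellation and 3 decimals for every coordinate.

v -1.949 -2.869 -4.78
v -1.422 -3.68 -4.94
v -1.411 -2.831 -3.2
v -1.128 -3.331 -5.049
v -1.021 -2.877 -5.096
v -1.127 -2.421 -5.07
v -1.421 -2.067 -4.979
v -1.836 -1.897 -4.841
v -2.277 -1.95 -4.69
v -2.643 -2.213 -4.56
v -2.849 -2.626 -4.48
v -2.85 -3.095 -4.469
v -2.644 -3.512 -4.529
v -2.279 -3.782 -4.647
v -1.838 -3.842 -4.795
v -2.745 -0.644 4.318
v -1.07 0.342 5.349
v -3.365 0.759 3.983
v -1.69 1.745 5.014
v -1.85 -0.605 2.826
v -0.175 0.381 3.857
v -2.47 0.798 2.491
v -0.795 1.784 3.522
v 1.704 3.071 1.541
v 2.448 2.967 2.043
v 1.192 1.793 2.037
v 1.936 1.689 2.539
v 1.335 2.332 2.749
v 1.652 3.121 2.442
v 1.988 1.639 1.638
v 2.305 2.428 1.331
v 2.624 2.082 2.103
v 2.221 2.51 2.79
v 1.419 2.25 1.29
v 1.016 2.678 1.977
v 2.121 3.131 1.748
v 1.519 1.629 2.332
v 1.166 2.007 2.455
v 1.603 1.946 2.75
v 1.653 3.222 1.983
v 2.09 3.161 2.278
v 1.436 2.787 2.693
v 1.55 1.599 1.802
v 1.987 1.538 2.097
v 2.037 2.814 1.33
v 2.474 2.753 1.625
v 2.204 1.973 1.387
v 2.662 2.55 2.079
v 2.361 1.799 2.371
v 2.392 1.769 1.841
v 2.578 2.233 1.661
v 2.425 2.802 2.482
v 2.124 2.051 2.774
v 1.771 2.428 2.897
v 1.957 2.892 2.717
v 2.528 2.282 2.518
v 1.516 2.709 1.306
v 1.215 1.958 1.598
v 1.683 1.868 1.363
v 1.869 2.332 1.183
v 1.279 2.961 1.709
v 0.978 2.21 2.001
v 1.062 2.527 2.419
v 1.248 2.991 2.239
v 1.112 2.478 1.562
f 2 1 4
f 2 4 3
f 4 1 5
f 4 5 3
f 5 1 6
f 5 6 3
f 6 1 7
f 6 7 3
f 7 1 8
f 7 8 3
f 8 1 9
f 8 9 3
f 9 1 10
f 9 10 3
f 10 1 11
f 10 11 3
f 11 1 12
f 11 12 3
f 12 1 13
f 12 13 3
f 13 1 14
f 13 14 3
f 14 1 15
f 14 15 3
f 15 1 2
f 15 2 3
f 17 19 16
f 20 17 16
f 16 19 18
f 18 20 16
f 17 23 19
f 21 17 20
f 21 23 17
f 19 23 18
f 22 20 18
f 18 23 22
f 22 21 20
f 23 21 22
f 24 61 40
f 61 35 64
f 40 64 29
f 61 64 40
f 24 40 36
f 40 29 41
f 36 41 25
f 40 41 36
f 24 36 45
f 36 25 46
f 45 46 31
f 36 46 45
f 24 45 57
f 45 31 60
f 57 60 34
f 45 60 57
f 24 57 61
f 57 34 65
f 61 65 35
f 57 65 61
f 25 41 52
f 41 29 55
f 52 55 33
f 41 55 52
f 29 64 42
f 64 35 63
f 42 63 28
f 64 63 42
f 35 65 62
f 65 34 58
f 62 58 26
f 65 58 62
f 34 60 59
f 60 31 47
f 59 47 30
f 60 47 59
f 31 46 51
f 46 25 48
f 51 48 32
f 46 48 51
f 27 53 39
f 53 33 54
f 39 54 28
f 53 54 39
f 27 39 37
f 39 28 38
f 37 38 26
f 39 38 37
f 27 37 44
f 37 26 43
f 44 43 30
f 37 43 44
f 27 44 49
f 44 30 50
f 49 50 32
f 44 50 49
f 27 49 53
f 49 32 56
f 53 56 33
f 49 56 53
f 28 54 42
f 54 33 55
f 42 55 29
f 54 55 42
f 26 38 62
f 38 28 63
f 62 63 35
f 38 63 62
f 30 43 59
f 43 26 58
f 59 58 34
f 43 58 59
f 32 50 51
f 50 30 47
f 51 47 31
f 50 47 51
f 33 56 52
f 56 32 48
f 52 48 25
f 56 48 52



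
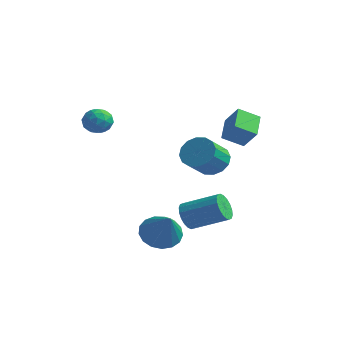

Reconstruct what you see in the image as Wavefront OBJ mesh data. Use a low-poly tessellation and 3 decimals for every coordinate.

v -2.644 -2.836 3.308
v -1.917 -3.035 3.539
v -2.563 -3.665 2.341
v -1.836 -3.864 2.572
v -2.459 -4.064 3.013
v -2.509 -3.551 3.611
v -1.971 -3.149 2.269
v -2.021 -2.636 2.867
v -1.501 -3.229 2.897
v -1.803 -3.794 3.357
v -2.677 -2.906 2.523
v -2.979 -3.471 2.983
v -2.287 -2.863 3.508
v -2.193 -3.837 2.372
v -2.559 -3.954 2.631
v -2.132 -4.072 2.767
v -2.635 -3.166 3.55
v -2.208 -3.283 3.686
v -2.527 -3.888 3.377
v -2.272 -3.417 2.194
v -1.845 -3.534 2.33
v -2.348 -2.628 3.113
v -1.921 -2.746 3.249
v -1.953 -2.812 2.503
v -1.616 -3.094 3.267
v -1.568 -3.581 2.699
v -1.648 -3.161 2.521
v -1.677 -2.859 2.872
v -1.793 -3.426 3.537
v -1.746 -3.913 2.969
v -2.112 -4.03 3.228
v -2.141 -3.729 3.579
v -1.549 -3.54 3.16
v -2.734 -2.787 2.911
v -2.687 -3.274 2.343
v -2.339 -2.971 2.301
v -2.368 -2.67 2.652
v -2.912 -3.119 3.181
v -2.864 -3.606 2.613
v -2.803 -3.841 3.008
v -2.832 -3.539 3.359
v -2.931 -3.16 2.72
v 1.648 -3.219 -3.181
v 2.422 -3.284 -3.872
v 2.912 -3.921 -1.699
v 2.464 -2.823 -3.689
v 2.318 -2.452 -3.39
v 2.019 -2.258 -3.043
v 1.635 -2.284 -2.727
v 1.254 -2.524 -2.516
v 0.963 -2.923 -2.456
v 0.829 -3.391 -2.563
v 0.882 -3.819 -2.811
v 1.111 -4.11 -3.144
v 1.463 -4.196 -3.485
v 1.857 -4.06 -3.757
v 2.203 -3.73 -3.896
v 0.411 -0.108 -3.465
v 0.845 -0.277 -4.139
v 2.464 0.579 -3.31
v 2.029 0.748 -2.635
v 0.708 0.054 -4.212
v 2.327 0.91 -3.382
v 0.512 0.352 -4.136
v 2.13 1.208 -3.307
v 0.295 0.559 -3.928
v 1.914 1.415 -3.098
v 0.102 0.634 -3.627
v 1.72 1.49 -2.798
v -0.031 0.562 -3.295
v 1.588 1.418 -2.466
v -0.075 0.357 -2.996
v 1.543 1.213 -2.167
v -0.024 0.061 -2.79
v 1.595 0.917 -1.961
v 0.113 -0.27 -2.718
v 1.732 0.586 -1.888
v 0.31 -0.568 -2.793
v 1.928 0.288 -1.964
v 0.526 -0.775 -3.002
v 2.145 0.081 -2.172
v 0.72 -0.85 -3.302
v 2.338 0.006 -2.473
v 0.852 -0.778 -3.634
v 2.471 0.078 -2.805
v 0.897 -0.573 -3.933
v 2.515 0.283 -3.104
v 0.628 1.435 -0.159
v 1.458 1.232 -0.597
v 1.641 -0.039 0.341
v 0.812 0.165 0.779
v 1.582 1.529 -0.219
v 1.765 0.258 0.719
v 1.451 1.801 0.176
v 1.634 0.53 1.114
v 1.099 1.975 0.48
v 1.282 0.704 1.418
v 0.621 2.005 0.614
v 0.804 0.734 1.552
v 0.145 1.882 0.54
v 0.328 0.611 1.478
v -0.201 1.639 0.279
v -0.018 0.368 1.217
v -0.325 1.342 -0.099
v -0.142 0.071 0.839
v -0.194 1.07 -0.494
v -0.011 -0.201 0.444
v 0.158 0.896 -0.798
v 0.341 -0.375 0.14
v 0.636 0.866 -0.932
v 0.819 -0.405 0.006
v 1.112 0.989 -0.858
v 1.295 -0.282 0.08
v 1.822 2.319 0.835
v 1.133 1.494 1.411
v 1.079 3.416 1.517
v 0.39 2.59 2.093
v 2.67 2.29 1.807
v 1.981 1.464 2.383
v 1.927 3.386 2.489
v 1.238 2.561 3.065
f 1 38 17
f 38 12 41
f 17 41 6
f 38 41 17
f 1 17 13
f 17 6 18
f 13 18 2
f 17 18 13
f 1 13 22
f 13 2 23
f 22 23 8
f 13 23 22
f 1 22 34
f 22 8 37
f 34 37 11
f 22 37 34
f 1 34 38
f 34 11 42
f 38 42 12
f 34 42 38
f 2 18 29
f 18 6 32
f 29 32 10
f 18 32 29
f 6 41 19
f 41 12 40
f 19 40 5
f 41 40 19
f 12 42 39
f 42 11 35
f 39 35 3
f 42 35 39
f 11 37 36
f 37 8 24
f 36 24 7
f 37 24 36
f 8 23 28
f 23 2 25
f 28 25 9
f 23 25 28
f 4 30 16
f 30 10 31
f 16 31 5
f 30 31 16
f 4 16 14
f 16 5 15
f 14 15 3
f 16 15 14
f 4 14 21
f 14 3 20
f 21 20 7
f 14 20 21
f 4 21 26
f 21 7 27
f 26 27 9
f 21 27 26
f 4 26 30
f 26 9 33
f 30 33 10
f 26 33 30
f 5 31 19
f 31 10 32
f 19 32 6
f 31 32 19
f 3 15 39
f 15 5 40
f 39 40 12
f 15 40 39
f 7 20 36
f 20 3 35
f 36 35 11
f 20 35 36
f 9 27 28
f 27 7 24
f 28 24 8
f 27 24 28
f 10 33 29
f 33 9 25
f 29 25 2
f 33 25 29
f 44 43 46
f 44 46 45
f 46 43 47
f 46 47 45
f 47 43 48
f 47 48 45
f 48 43 49
f 48 49 45
f 49 43 50
f 49 50 45
f 50 43 51
f 50 51 45
f 51 43 52
f 51 52 45
f 52 43 53
f 52 53 45
f 53 43 54
f 53 54 45
f 54 43 55
f 54 55 45
f 55 43 56
f 55 56 45
f 56 43 57
f 56 57 45
f 57 43 44
f 57 44 45
f 59 58 62
f 59 62 60
f 60 62 63
f 60 63 61
f 62 58 64
f 62 64 63
f 63 64 65
f 63 65 61
f 64 58 66
f 64 66 65
f 65 66 67
f 65 67 61
f 66 58 68
f 66 68 67
f 67 68 69
f 67 69 61
f 68 58 70
f 68 70 69
f 69 70 71
f 69 71 61
f 70 58 72
f 70 72 71
f 71 72 73
f 71 73 61
f 72 58 74
f 72 74 73
f 73 74 75
f 73 75 61
f 74 58 76
f 74 76 75
f 75 76 77
f 75 77 61
f 76 58 78
f 76 78 77
f 77 78 79
f 77 79 61
f 78 58 80
f 78 80 79
f 79 80 81
f 79 81 61
f 80 58 82
f 80 82 81
f 81 82 83
f 81 83 61
f 82 58 84
f 82 84 83
f 83 84 85
f 83 85 61
f 84 58 86
f 84 86 85
f 85 86 87
f 85 87 61
f 86 58 59
f 86 59 87
f 87 59 60
f 87 60 61
f 89 88 92
f 89 92 90
f 90 92 93
f 90 93 91
f 92 88 94
f 92 94 93
f 93 94 95
f 93 95 91
f 94 88 96
f 94 96 95
f 95 96 97
f 95 97 91
f 96 88 98
f 96 98 97
f 97 98 99
f 97 99 91
f 98 88 100
f 98 100 99
f 99 100 101
f 99 101 91
f 100 88 102
f 100 102 101
f 101 102 103
f 101 103 91
f 102 88 104
f 102 104 103
f 103 104 105
f 103 105 91
f 104 88 106
f 104 106 105
f 105 106 107
f 105 107 91
f 106 88 108
f 106 108 107
f 107 108 109
f 107 109 91
f 108 88 110
f 108 110 109
f 109 110 111
f 109 111 91
f 110 88 112
f 110 112 111
f 111 112 113
f 111 113 91
f 112 88 89
f 112 89 113
f 113 89 90
f 113 90 91
f 115 117 114
f 118 115 114
f 114 117 116
f 116 118 114
f 115 121 117
f 119 115 118
f 119 121 115
f 117 121 116
f 120 118 116
f 116 121 120
f 120 119 118
f 121 119 120



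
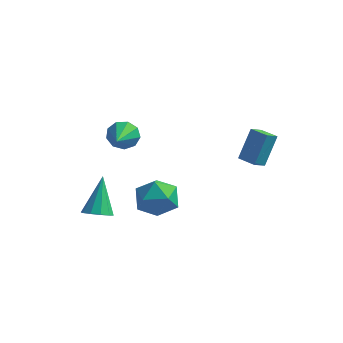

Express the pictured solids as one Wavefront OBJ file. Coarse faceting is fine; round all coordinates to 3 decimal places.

v -2.665 -2.372 2.447
v -2.039 -2.446 1.954
v -2.315 -3.828 3.113
v -1.885 -2.198 2.417
v -2.096 -2.03 2.893
v -2.573 -2.023 3.161
v -3.093 -2.178 3.094
v -3.413 -2.424 2.725
v -3.383 -2.645 2.225
v -3.017 -2.739 1.829
v -2.486 -2.66 1.722
v -1.03 -2.356 -0.23
v -0.336 -2.314 -1.141
v -0.904 -4.206 -0.219
v -0.21 -4.164 -1.13
v 0.154 -3.778 -0.113
v 0.076 -2.635 -0.12
v -1.316 -3.885 -1.24
v -1.394 -2.742 -1.247
v -0.512 -3.259 -1.765
v 0.396 -3.193 -1.069
v -1.636 -3.327 -0.291
v -0.728 -3.261 0.405
v 2.014 1.457 -0.498
v 1.737 0.796 -0.06
v 2.27 2.36 1.026
v 1.993 1.699 1.464
v 2.947 1.101 -0.444
v 2.67 0.44 -0.006
v 3.203 2.004 1.08
v 2.926 1.343 1.518
v -3.811 -2.918 -3.094
v -3.33 -2.402 -3.401
v -4.089 -1.642 -1.386
v -3.77 -2.299 -3.55
v -4.226 -2.433 -3.524
v -4.524 -2.752 -3.334
v -4.549 -3.134 -3.052
v -4.293 -3.434 -2.786
v -3.853 -3.537 -2.638
v -3.397 -3.404 -2.663
v -3.099 -3.085 -2.853
v -3.073 -2.702 -3.135
f 2 1 4
f 2 4 3
f 4 1 5
f 4 5 3
f 5 1 6
f 5 6 3
f 6 1 7
f 6 7 3
f 7 1 8
f 7 8 3
f 8 1 9
f 8 9 3
f 9 1 10
f 9 10 3
f 10 1 11
f 10 11 3
f 11 1 2
f 11 2 3
f 12 23 17
f 12 17 13
f 12 13 19
f 12 19 22
f 12 22 23
f 13 17 21
f 17 23 16
f 23 22 14
f 22 19 18
f 19 13 20
f 15 21 16
f 15 16 14
f 15 14 18
f 15 18 20
f 15 20 21
f 16 21 17
f 14 16 23
f 18 14 22
f 20 18 19
f 21 20 13
f 25 27 24
f 28 25 24
f 24 27 26
f 26 28 24
f 25 31 27
f 29 25 28
f 29 31 25
f 27 31 26
f 30 28 26
f 26 31 30
f 30 29 28
f 31 29 30
f 33 32 35
f 33 35 34
f 35 32 36
f 35 36 34
f 36 32 37
f 36 37 34
f 37 32 38
f 37 38 34
f 38 32 39
f 38 39 34
f 39 32 40
f 39 40 34
f 40 32 41
f 40 41 34
f 41 32 42
f 41 42 34
f 42 32 43
f 42 43 34
f 43 32 33
f 43 33 34



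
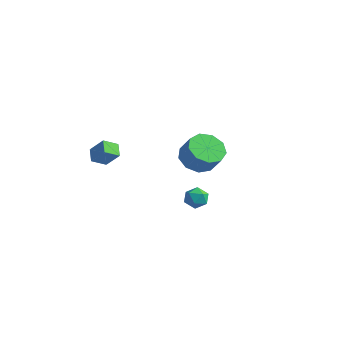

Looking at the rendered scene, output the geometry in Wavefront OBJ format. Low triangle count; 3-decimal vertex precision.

v -0.613 3.214 -2.136
v -0.275 2.702 -2.504
v -1.565 2.558 -2.096
v -1.227 2.046 -2.464
v -1.031 2.192 -1.792
v -0.443 2.597 -1.817
v -1.397 2.663 -2.783
v -0.809 3.068 -2.808
v -0.76 2.361 -2.904
v -0.534 2.07 -2.291
v -1.306 3.19 -2.309
v -1.08 2.899 -1.696
v -4.165 -1.592 0.988
v -4.74 -1.09 1.384
v -3.837 -0.86 0.537
v -4.412 -0.358 0.933
v -3.408 -1.402 1.847
v -3.983 -0.9 2.243
v -3.08 -0.67 1.396
v -3.655 -0.168 1.792
v 2.013 -0.668 3.237
v 2.63 -1.261 2.739
v 3.344 -1.345 3.725
v 2.727 -0.752 4.223
v 2.815 -0.615 2.66
v 3.53 -0.699 3.645
v 2.626 0.007 2.851
v 3.34 -0.078 3.836
v 2.149 0.313 3.222
v 2.864 0.228 4.208
v 1.609 0.16 3.601
v 2.323 0.075 4.586
v 1.258 -0.38 3.809
v 1.972 -0.465 4.795
v 1.26 -1.055 3.75
v 1.974 -1.139 4.735
v 1.614 -1.548 3.451
v 2.328 -1.633 4.436
v 2.155 -1.63 3.052
v 2.869 -1.714 4.037
f 1 12 6
f 1 6 2
f 1 2 8
f 1 8 11
f 1 11 12
f 2 6 10
f 6 12 5
f 12 11 3
f 11 8 7
f 8 2 9
f 4 10 5
f 4 5 3
f 4 3 7
f 4 7 9
f 4 9 10
f 5 10 6
f 3 5 12
f 7 3 11
f 9 7 8
f 10 9 2
f 14 16 13
f 17 14 13
f 13 16 15
f 15 17 13
f 14 20 16
f 18 14 17
f 18 20 14
f 16 20 15
f 19 17 15
f 15 20 19
f 19 18 17
f 20 18 19
f 22 21 25
f 22 25 23
f 23 25 26
f 23 26 24
f 25 21 27
f 25 27 26
f 26 27 28
f 26 28 24
f 27 21 29
f 27 29 28
f 28 29 30
f 28 30 24
f 29 21 31
f 29 31 30
f 30 31 32
f 30 32 24
f 31 21 33
f 31 33 32
f 32 33 34
f 32 34 24
f 33 21 35
f 33 35 34
f 34 35 36
f 34 36 24
f 35 21 37
f 35 37 36
f 36 37 38
f 36 38 24
f 37 21 39
f 37 39 38
f 38 39 40
f 38 40 24
f 39 21 22
f 39 22 40
f 40 22 23
f 40 23 24



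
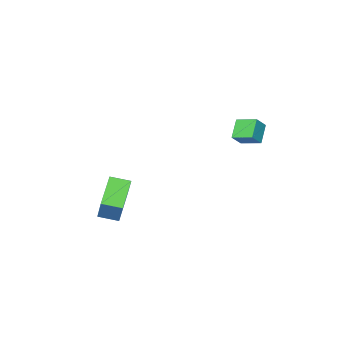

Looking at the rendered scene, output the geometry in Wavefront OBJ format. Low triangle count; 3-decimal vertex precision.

v -3.768 0.426 2.594
v -4.302 1.612 3.054
v -2.88 1.126 1.821
v -3.413 2.312 2.281
v -3.087 0.428 3.379
v -3.62 1.614 3.839
v -2.198 1.128 2.606
v -2.732 2.314 3.066
v 2.545 -2.519 -2.378
v 2.921 -1.589 -0.5
v 4.047 -1.27 -3.298
v 4.424 -0.339 -1.42
v 3.436 -3.401 -2.12
v 3.813 -2.47 -0.242
v 4.939 -2.151 -3.04
v 5.315 -1.221 -1.162
f 2 4 1
f 5 2 1
f 1 4 3
f 3 5 1
f 2 8 4
f 6 2 5
f 6 8 2
f 4 8 3
f 7 5 3
f 3 8 7
f 7 6 5
f 8 6 7
f 10 12 9
f 13 10 9
f 9 12 11
f 11 13 9
f 10 16 12
f 14 10 13
f 14 16 10
f 12 16 11
f 15 13 11
f 11 16 15
f 15 14 13
f 16 14 15



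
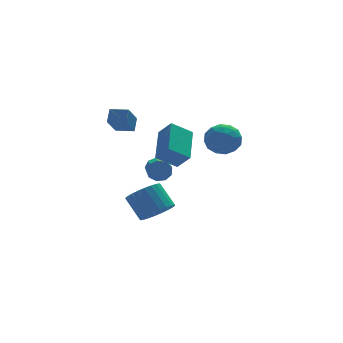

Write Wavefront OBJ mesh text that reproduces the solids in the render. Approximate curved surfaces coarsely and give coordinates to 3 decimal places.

v 0.428 -0.052 -3.382
v 1.374 0.296 -3.32
v 0.938 1.279 -2.177
v -0.008 0.932 -2.238
v 1.22 0.54 -3.589
v 0.784 1.523 -2.445
v 0.945 0.693 -3.826
v 0.51 1.677 -2.682
v 0.592 0.734 -3.995
v 0.156 1.717 -2.852
v 0.213 0.654 -4.071
v -0.222 1.638 -2.928
v -0.133 0.468 -4.042
v -0.568 1.451 -2.899
v -0.393 0.202 -3.913
v -0.829 1.185 -2.769
v -0.529 -0.103 -3.702
v -0.964 0.881 -2.559
v -0.518 -0.399 -3.443
v -0.954 0.584 -2.3
v -0.364 -0.643 -3.175
v -0.8 0.34 -2.031
v -0.09 -0.797 -2.938
v -0.525 0.187 -1.794
v 0.264 -0.837 -2.768
v -0.172 0.146 -1.625
v 0.642 -0.758 -2.692
v 0.207 0.226 -1.549
v 0.988 -0.571 -2.721
v 0.553 0.412 -1.578
v 1.249 -0.305 -2.851
v 0.813 0.678 -1.707
v 1.384 -0.001 -3.061
v 0.949 0.983 -1.918
v -0.068 -4.279 1.748
v -1.118 -4.155 2.451
v 0.715 -2.517 2.605
v -0.336 -2.393 3.308
v 0.376 -4.847 2.512
v -0.675 -4.723 3.215
v 1.158 -3.085 3.369
v 0.108 -2.961 4.072
v 1.594 3.189 -1.798
v 1.834 2.942 -2.385
v 1.446 1.624 -1.988
v 1.206 1.871 -1.402
v 2.169 2.941 -2.062
v 1.781 1.622 -1.666
v 2.235 3.055 -1.617
v 1.848 1.737 -1.22
v 2.001 3.233 -1.256
v 1.614 1.914 -0.859
v 1.577 3.39 -1.149
v 1.189 2.071 -0.752
v 1.16 3.453 -1.346
v 0.773 2.135 -0.949
v 0.946 3.393 -1.754
v 0.559 2.074 -1.358
v 1.036 3.237 -2.184
v 0.648 1.919 -1.787
v 1.386 3.059 -2.433
v 0.999 1.741 -2.036
v 2.698 -1.524 1.926
v 3.527 -1.55 2.483
v 2.493 -3.11 2.157
v 3.322 -3.136 2.714
v 2.507 -2.667 3.052
v 2.634 -1.687 2.909
v 3.386 -2.973 1.731
v 3.513 -1.993 1.588
v 3.952 -2.445 2.363
v 3.409 -2.256 3.179
v 2.611 -2.404 1.461
v 2.068 -2.215 2.277
v 3.13 -1.397 2.184
v 2.89 -3.263 2.456
v 2.411 -2.987 2.654
v 2.898 -3.002 2.982
v 2.605 -1.478 2.435
v 3.092 -1.493 2.762
v 2.493 -2.15 3.097
v 2.928 -3.167 1.878
v 3.415 -3.182 2.205
v 3.122 -1.658 1.658
v 3.609 -1.673 1.986
v 3.527 -2.51 1.543
v 3.867 -1.939 2.441
v 3.747 -2.872 2.577
v 3.785 -2.776 1.999
v 3.859 -2.199 1.915
v 3.548 -1.828 2.921
v 3.428 -2.761 3.057
v 2.949 -2.485 3.255
v 3.023 -1.909 3.171
v 3.798 -2.354 2.85
v 2.592 -1.899 1.583
v 2.472 -2.832 1.719
v 2.997 -2.751 1.469
v 3.071 -2.175 1.385
v 2.273 -1.788 2.063
v 2.153 -2.721 2.199
v 2.161 -2.461 2.725
v 2.235 -1.884 2.641
v 2.222 -2.306 1.79
v -0.051 2.076 1.542
v -0.784 1.159 2.614
v -0.865 2.652 1.478
v -1.599 1.735 2.55
v 0.259 2.585 2.19
v -0.475 1.668 3.262
v -0.556 3.161 2.126
v -1.289 2.244 3.198
f 2 1 5
f 2 5 3
f 3 5 6
f 3 6 4
f 5 1 7
f 5 7 6
f 6 7 8
f 6 8 4
f 7 1 9
f 7 9 8
f 8 9 10
f 8 10 4
f 9 1 11
f 9 11 10
f 10 11 12
f 10 12 4
f 11 1 13
f 11 13 12
f 12 13 14
f 12 14 4
f 13 1 15
f 13 15 14
f 14 15 16
f 14 16 4
f 15 1 17
f 15 17 16
f 16 17 18
f 16 18 4
f 17 1 19
f 17 19 18
f 18 19 20
f 18 20 4
f 19 1 21
f 19 21 20
f 20 21 22
f 20 22 4
f 21 1 23
f 21 23 22
f 22 23 24
f 22 24 4
f 23 1 25
f 23 25 24
f 24 25 26
f 24 26 4
f 25 1 27
f 25 27 26
f 26 27 28
f 26 28 4
f 27 1 29
f 27 29 28
f 28 29 30
f 28 30 4
f 29 1 31
f 29 31 30
f 30 31 32
f 30 32 4
f 31 1 33
f 31 33 32
f 32 33 34
f 32 34 4
f 33 1 2
f 33 2 34
f 34 2 3
f 34 3 4
f 36 38 35
f 39 36 35
f 35 38 37
f 37 39 35
f 36 42 38
f 40 36 39
f 40 42 36
f 38 42 37
f 41 39 37
f 37 42 41
f 41 40 39
f 42 40 41
f 44 43 47
f 44 47 45
f 45 47 48
f 45 48 46
f 47 43 49
f 47 49 48
f 48 49 50
f 48 50 46
f 49 43 51
f 49 51 50
f 50 51 52
f 50 52 46
f 51 43 53
f 51 53 52
f 52 53 54
f 52 54 46
f 53 43 55
f 53 55 54
f 54 55 56
f 54 56 46
f 55 43 57
f 55 57 56
f 56 57 58
f 56 58 46
f 57 43 59
f 57 59 58
f 58 59 60
f 58 60 46
f 59 43 61
f 59 61 60
f 60 61 62
f 60 62 46
f 61 43 44
f 61 44 62
f 62 44 45
f 62 45 46
f 63 100 79
f 100 74 103
f 79 103 68
f 100 103 79
f 63 79 75
f 79 68 80
f 75 80 64
f 79 80 75
f 63 75 84
f 75 64 85
f 84 85 70
f 75 85 84
f 63 84 96
f 84 70 99
f 96 99 73
f 84 99 96
f 63 96 100
f 96 73 104
f 100 104 74
f 96 104 100
f 64 80 91
f 80 68 94
f 91 94 72
f 80 94 91
f 68 103 81
f 103 74 102
f 81 102 67
f 103 102 81
f 74 104 101
f 104 73 97
f 101 97 65
f 104 97 101
f 73 99 98
f 99 70 86
f 98 86 69
f 99 86 98
f 70 85 90
f 85 64 87
f 90 87 71
f 85 87 90
f 66 92 78
f 92 72 93
f 78 93 67
f 92 93 78
f 66 78 76
f 78 67 77
f 76 77 65
f 78 77 76
f 66 76 83
f 76 65 82
f 83 82 69
f 76 82 83
f 66 83 88
f 83 69 89
f 88 89 71
f 83 89 88
f 66 88 92
f 88 71 95
f 92 95 72
f 88 95 92
f 67 93 81
f 93 72 94
f 81 94 68
f 93 94 81
f 65 77 101
f 77 67 102
f 101 102 74
f 77 102 101
f 69 82 98
f 82 65 97
f 98 97 73
f 82 97 98
f 71 89 90
f 89 69 86
f 90 86 70
f 89 86 90
f 72 95 91
f 95 71 87
f 91 87 64
f 95 87 91
f 106 108 105
f 109 106 105
f 105 108 107
f 107 109 105
f 106 112 108
f 110 106 109
f 110 112 106
f 108 112 107
f 111 109 107
f 107 112 111
f 111 110 109
f 112 110 111



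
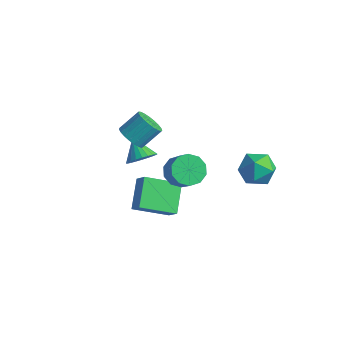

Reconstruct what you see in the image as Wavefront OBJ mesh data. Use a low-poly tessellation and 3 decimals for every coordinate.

v 1.332 -0.996 1.534
v 1.952 -0.377 1.167
v 2.909 -0.725 2.2
v 2.288 -1.344 2.566
v 1.626 -0.093 1.565
v 2.583 -0.441 2.597
v 1.188 -0.155 1.95
v 2.145 -0.502 2.983
v 0.804 -0.537 2.177
v 1.761 -0.885 3.21
v 0.622 -1.095 2.158
v 1.579 -1.443 3.19
v 0.711 -1.615 1.9
v 1.668 -1.963 2.933
v 1.037 -1.899 1.503
v 1.994 -2.247 2.535
v 1.475 -1.838 1.117
v 2.432 -2.185 2.15
v 1.859 -1.455 0.89
v 2.816 -1.803 1.923
v 2.041 -0.897 0.91
v 2.998 -1.245 1.942
v 3.992 3.274 0.797
v 4.508 2.481 1.406
v 2.532 2.199 0.634
v 3.048 1.406 1.243
v 2.72 2.365 1.73
v 3.622 3.03 1.831
v 3.418 1.65 0.209
v 4.32 2.315 0.31
v 4.153 1.477 1.042
v 3.722 1.92 1.983
v 3.318 2.76 0.057
v 2.887 3.203 0.998
v -2.546 -0.848 1.607
v -1.907 -0.596 1.089
v -1.555 0.459 2.035
v -2.194 0.208 2.553
v -2.18 -0.399 0.971
v -1.829 0.656 1.917
v -2.517 -0.279 0.962
v -2.166 0.776 1.908
v -2.859 -0.258 1.065
v -2.508 0.798 2.011
v -3.147 -0.338 1.262
v -2.795 0.717 2.208
v -3.33 -0.507 1.518
v -2.979 0.548 2.464
v -3.378 -0.734 1.79
v -3.027 0.321 2.736
v -3.282 -0.982 2.03
v -2.931 0.073 2.976
v -3.059 -1.206 2.197
v -2.708 -0.15 3.143
v -2.747 -1.368 2.262
v -2.396 -0.313 3.208
v -2.4 -1.44 2.213
v -2.049 -0.385 3.159
v -2.078 -1.409 2.06
v -1.727 -0.354 3.006
v -1.837 -1.282 1.829
v -1.486 -0.227 2.775
v -1.719 -1.079 1.559
v -1.368 -0.024 2.505
v -1.743 -0.837 1.297
v -1.392 0.218 2.243
v -3.104 0.409 -1.415
v -2.501 0.676 -0.817
v -4.176 0.751 -0.485
v -2.558 0.971 -0.992
v -2.699 1.18 -1.231
v -2.901 1.272 -1.498
v -3.134 1.232 -1.752
v -3.363 1.067 -1.955
v -3.552 0.802 -2.076
v -3.673 0.477 -2.096
v -3.707 0.142 -2.012
v -3.649 -0.153 -1.838
v -3.509 -0.362 -1.599
v -3.307 -0.453 -1.332
v -3.073 -0.414 -1.077
v -2.845 -0.249 -0.874
v -2.656 0.016 -0.754
v -2.535 0.341 -0.734
v -0.548 -2.318 0.481
v 0.191 -2.455 1.257
v 0.584 -0.768 -0.321
v 1.322 -0.905 0.456
v 0.358 -3.535 -0.596
v 1.096 -3.672 0.181
v 1.489 -1.985 -1.397
v 2.228 -2.122 -0.621
f 2 1 5
f 2 5 3
f 3 5 6
f 3 6 4
f 5 1 7
f 5 7 6
f 6 7 8
f 6 8 4
f 7 1 9
f 7 9 8
f 8 9 10
f 8 10 4
f 9 1 11
f 9 11 10
f 10 11 12
f 10 12 4
f 11 1 13
f 11 13 12
f 12 13 14
f 12 14 4
f 13 1 15
f 13 15 14
f 14 15 16
f 14 16 4
f 15 1 17
f 15 17 16
f 16 17 18
f 16 18 4
f 17 1 19
f 17 19 18
f 18 19 20
f 18 20 4
f 19 1 21
f 19 21 20
f 20 21 22
f 20 22 4
f 21 1 2
f 21 2 22
f 22 2 3
f 22 3 4
f 23 34 28
f 23 28 24
f 23 24 30
f 23 30 33
f 23 33 34
f 24 28 32
f 28 34 27
f 34 33 25
f 33 30 29
f 30 24 31
f 26 32 27
f 26 27 25
f 26 25 29
f 26 29 31
f 26 31 32
f 27 32 28
f 25 27 34
f 29 25 33
f 31 29 30
f 32 31 24
f 36 35 39
f 36 39 37
f 37 39 40
f 37 40 38
f 39 35 41
f 39 41 40
f 40 41 42
f 40 42 38
f 41 35 43
f 41 43 42
f 42 43 44
f 42 44 38
f 43 35 45
f 43 45 44
f 44 45 46
f 44 46 38
f 45 35 47
f 45 47 46
f 46 47 48
f 46 48 38
f 47 35 49
f 47 49 48
f 48 49 50
f 48 50 38
f 49 35 51
f 49 51 50
f 50 51 52
f 50 52 38
f 51 35 53
f 51 53 52
f 52 53 54
f 52 54 38
f 53 35 55
f 53 55 54
f 54 55 56
f 54 56 38
f 55 35 57
f 55 57 56
f 56 57 58
f 56 58 38
f 57 35 59
f 57 59 58
f 58 59 60
f 58 60 38
f 59 35 61
f 59 61 60
f 60 61 62
f 60 62 38
f 61 35 63
f 61 63 62
f 62 63 64
f 62 64 38
f 63 35 65
f 63 65 64
f 64 65 66
f 64 66 38
f 65 35 36
f 65 36 66
f 66 36 37
f 66 37 38
f 68 67 70
f 68 70 69
f 70 67 71
f 70 71 69
f 71 67 72
f 71 72 69
f 72 67 73
f 72 73 69
f 73 67 74
f 73 74 69
f 74 67 75
f 74 75 69
f 75 67 76
f 75 76 69
f 76 67 77
f 76 77 69
f 77 67 78
f 77 78 69
f 78 67 79
f 78 79 69
f 79 67 80
f 79 80 69
f 80 67 81
f 80 81 69
f 81 67 82
f 81 82 69
f 82 67 83
f 82 83 69
f 83 67 84
f 83 84 69
f 84 67 68
f 84 68 69
f 86 88 85
f 89 86 85
f 85 88 87
f 87 89 85
f 86 92 88
f 90 86 89
f 90 92 86
f 88 92 87
f 91 89 87
f 87 92 91
f 91 90 89
f 92 90 91



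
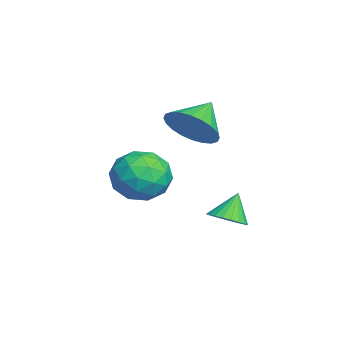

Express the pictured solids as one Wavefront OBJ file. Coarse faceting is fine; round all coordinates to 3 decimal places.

v 0.599 0.149 0.057
v 1.22 0.22 0.349
v 0.121 0.531 0.983
v 1.189 0.461 0.233
v 1.068 0.654 0.091
v 0.875 0.771 -0.057
v 0.641 0.793 -0.187
v 0.4 0.717 -0.28
v 0.19 0.555 -0.322
v 0.041 0.33 -0.306
v -0.022 0.079 -0.235
v 0.009 -0.162 -0.119
v 0.131 -0.356 0.023
v 0.323 -0.473 0.171
v 0.558 -0.495 0.301
v 0.799 -0.419 0.394
v 1.009 -0.256 0.436
v 1.157 -0.032 0.42
v -2.806 -1.816 1.158
v -2.093 -2.522 0.673
v -4.067 -2.258 -0.053
v -3.354 -2.964 -0.538
v -3.757 -3.189 0.476
v -2.978 -2.915 1.225
v -3.182 -1.865 -0.605
v -2.403 -1.591 0.144
v -2.325 -2.552 -0.416
v -2.68 -3.37 0.252
v -3.48 -1.41 0.368
v -3.835 -2.228 1.036
v -2.339 -2.13 1.022
v -3.821 -2.65 -0.402
v -4.058 -2.782 0.194
v -3.639 -3.197 -0.091
v -2.859 -2.361 1.346
v -2.44 -2.776 1.061
v -3.418 -3.168 0.946
v -3.72 -2.004 -0.441
v -3.301 -2.419 -0.726
v -2.521 -1.583 0.711
v -2.102 -1.998 0.426
v -2.742 -1.612 -0.326
v -2.056 -2.563 0.097
v -2.797 -2.823 -0.615
v -2.696 -2.176 -0.655
v -2.238 -2.016 -0.215
v -2.265 -3.044 0.489
v -3.006 -3.303 -0.223
v -3.243 -3.435 0.374
v -2.785 -3.275 0.814
v -2.401 -3.061 -0.151
v -3.154 -1.477 0.843
v -3.895 -1.736 0.131
v -3.375 -1.505 -0.194
v -2.917 -1.345 0.246
v -3.363 -1.957 1.235
v -4.104 -2.217 0.523
v -3.922 -2.764 0.835
v -3.464 -2.604 1.275
v -3.759 -1.719 0.771
v -2.394 -0.779 2.761
v -1.655 -0.502 3.407
v -3.326 -0.061 3.519
v -1.642 -0.205 3.142
v -1.743 0.004 2.819
v -1.943 0.094 2.487
v -2.212 0.051 2.197
v -2.509 -0.118 1.993
v -2.788 -0.388 1.905
v -3.007 -0.718 1.948
v -3.133 -1.057 2.115
v -3.146 -1.353 2.38
v -3.045 -1.562 2.703
v -2.844 -1.653 3.035
v -2.575 -1.61 3.325
v -2.279 -1.44 3.529
v -2 -1.17 3.617
v -1.781 -0.841 3.574
f 2 1 4
f 2 4 3
f 4 1 5
f 4 5 3
f 5 1 6
f 5 6 3
f 6 1 7
f 6 7 3
f 7 1 8
f 7 8 3
f 8 1 9
f 8 9 3
f 9 1 10
f 9 10 3
f 10 1 11
f 10 11 3
f 11 1 12
f 11 12 3
f 12 1 13
f 12 13 3
f 13 1 14
f 13 14 3
f 14 1 15
f 14 15 3
f 15 1 16
f 15 16 3
f 16 1 17
f 16 17 3
f 17 1 18
f 17 18 3
f 18 1 2
f 18 2 3
f 19 56 35
f 56 30 59
f 35 59 24
f 56 59 35
f 19 35 31
f 35 24 36
f 31 36 20
f 35 36 31
f 19 31 40
f 31 20 41
f 40 41 26
f 31 41 40
f 19 40 52
f 40 26 55
f 52 55 29
f 40 55 52
f 19 52 56
f 52 29 60
f 56 60 30
f 52 60 56
f 20 36 47
f 36 24 50
f 47 50 28
f 36 50 47
f 24 59 37
f 59 30 58
f 37 58 23
f 59 58 37
f 30 60 57
f 60 29 53
f 57 53 21
f 60 53 57
f 29 55 54
f 55 26 42
f 54 42 25
f 55 42 54
f 26 41 46
f 41 20 43
f 46 43 27
f 41 43 46
f 22 48 34
f 48 28 49
f 34 49 23
f 48 49 34
f 22 34 32
f 34 23 33
f 32 33 21
f 34 33 32
f 22 32 39
f 32 21 38
f 39 38 25
f 32 38 39
f 22 39 44
f 39 25 45
f 44 45 27
f 39 45 44
f 22 44 48
f 44 27 51
f 48 51 28
f 44 51 48
f 23 49 37
f 49 28 50
f 37 50 24
f 49 50 37
f 21 33 57
f 33 23 58
f 57 58 30
f 33 58 57
f 25 38 54
f 38 21 53
f 54 53 29
f 38 53 54
f 27 45 46
f 45 25 42
f 46 42 26
f 45 42 46
f 28 51 47
f 51 27 43
f 47 43 20
f 51 43 47
f 62 61 64
f 62 64 63
f 64 61 65
f 64 65 63
f 65 61 66
f 65 66 63
f 66 61 67
f 66 67 63
f 67 61 68
f 67 68 63
f 68 61 69
f 68 69 63
f 69 61 70
f 69 70 63
f 70 61 71
f 70 71 63
f 71 61 72
f 71 72 63
f 72 61 73
f 72 73 63
f 73 61 74
f 73 74 63
f 74 61 75
f 74 75 63
f 75 61 76
f 75 76 63
f 76 61 77
f 76 77 63
f 77 61 78
f 77 78 63
f 78 61 62
f 78 62 63



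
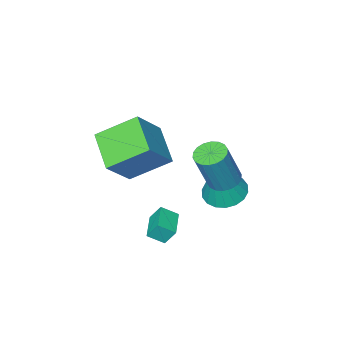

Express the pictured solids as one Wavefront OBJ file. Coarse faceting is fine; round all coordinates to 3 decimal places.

v 0.636 -0.568 -3.465
v 0.338 -0.217 -2.727
v 0.057 -0.143 -3.901
v -0.241 0.208 -3.163
v 1.441 0.392 -3.597
v 1.143 0.743 -2.859
v 0.862 0.817 -4.033
v 0.564 1.168 -3.295
v -2.358 0.443 -2.528
v -1.517 0.042 -2.798
v -1.562 0.757 -0.512
v -1.457 0.461 -2.887
v -1.576 0.875 -2.904
v -1.85 1.204 -2.848
v -2.224 1.382 -2.728
v -2.625 1.374 -2.568
v -2.973 1.182 -2.4
v -3.2 0.843 -2.258
v -3.259 0.425 -2.169
v -3.14 0.01 -2.151
v -2.867 -0.319 -2.208
v -2.492 -0.497 -2.328
v -2.091 -0.489 -2.488
v -1.743 -0.296 -2.655
v 0.291 -2.525 -2.502
v -0.251 -4.2 -1.688
v -1.151 -1.512 -1.378
v -1.693 -3.188 -0.564
v 1.593 -2.252 -1.076
v 1.051 -3.928 -0.262
v 0.151 -1.24 0.048
v -0.391 -2.915 0.862
v -1.281 1.827 -0.402
v -0.673 2.104 -0.642
v 0.049 2.131 1.223
v -0.559 1.853 1.462
v -0.847 2.36 -0.578
v -0.125 2.387 1.287
v -1.107 2.51 -0.48
v -0.385 2.537 1.385
v -1.401 2.525 -0.366
v -0.679 2.552 1.499
v -1.672 2.402 -0.26
v -0.95 2.429 1.605
v -1.865 2.164 -0.181
v -1.143 2.191 1.684
v -1.943 1.86 -0.147
v -1.221 1.887 1.718
v -1.889 1.549 -0.163
v -1.167 1.576 1.702
v -1.715 1.293 -0.227
v -0.993 1.32 1.638
v -1.455 1.143 -0.325
v -0.733 1.17 1.54
v -1.161 1.128 -0.439
v -0.439 1.155 1.426
v -0.89 1.251 -0.545
v -0.168 1.278 1.32
v -0.697 1.489 -0.624
v 0.025 1.516 1.241
v -0.619 1.793 -0.658
v 0.103 1.82 1.207
f 2 4 1
f 5 2 1
f 1 4 3
f 3 5 1
f 2 8 4
f 6 2 5
f 6 8 2
f 4 8 3
f 7 5 3
f 3 8 7
f 7 6 5
f 8 6 7
f 10 9 12
f 10 12 11
f 12 9 13
f 12 13 11
f 13 9 14
f 13 14 11
f 14 9 15
f 14 15 11
f 15 9 16
f 15 16 11
f 16 9 17
f 16 17 11
f 17 9 18
f 17 18 11
f 18 9 19
f 18 19 11
f 19 9 20
f 19 20 11
f 20 9 21
f 20 21 11
f 21 9 22
f 21 22 11
f 22 9 23
f 22 23 11
f 23 9 24
f 23 24 11
f 24 9 10
f 24 10 11
f 26 28 25
f 29 26 25
f 25 28 27
f 27 29 25
f 26 32 28
f 30 26 29
f 30 32 26
f 28 32 27
f 31 29 27
f 27 32 31
f 31 30 29
f 32 30 31
f 34 33 37
f 34 37 35
f 35 37 38
f 35 38 36
f 37 33 39
f 37 39 38
f 38 39 40
f 38 40 36
f 39 33 41
f 39 41 40
f 40 41 42
f 40 42 36
f 41 33 43
f 41 43 42
f 42 43 44
f 42 44 36
f 43 33 45
f 43 45 44
f 44 45 46
f 44 46 36
f 45 33 47
f 45 47 46
f 46 47 48
f 46 48 36
f 47 33 49
f 47 49 48
f 48 49 50
f 48 50 36
f 49 33 51
f 49 51 50
f 50 51 52
f 50 52 36
f 51 33 53
f 51 53 52
f 52 53 54
f 52 54 36
f 53 33 55
f 53 55 54
f 54 55 56
f 54 56 36
f 55 33 57
f 55 57 56
f 56 57 58
f 56 58 36
f 57 33 59
f 57 59 58
f 58 59 60
f 58 60 36
f 59 33 61
f 59 61 60
f 60 61 62
f 60 62 36
f 61 33 34
f 61 34 62
f 62 34 35
f 62 35 36

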